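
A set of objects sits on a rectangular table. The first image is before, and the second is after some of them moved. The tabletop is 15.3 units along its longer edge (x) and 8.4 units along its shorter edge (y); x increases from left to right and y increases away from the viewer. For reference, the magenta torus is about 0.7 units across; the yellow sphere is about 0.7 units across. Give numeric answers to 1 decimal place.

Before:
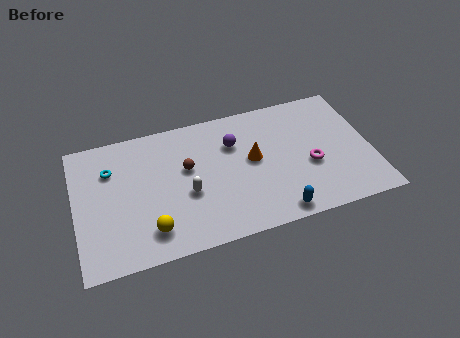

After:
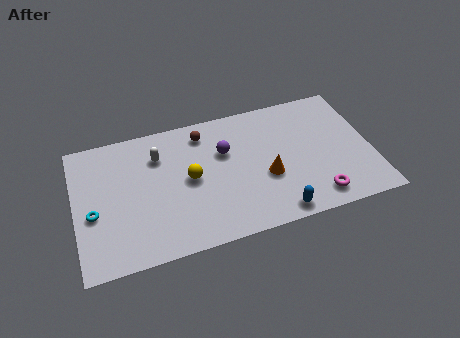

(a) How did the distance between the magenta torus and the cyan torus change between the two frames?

+1.0

The distance was about 10.5 in the first image and 11.5 in the second, so they moved 1.0 units further apart.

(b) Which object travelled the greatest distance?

the yellow sphere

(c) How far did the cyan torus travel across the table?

2.7

The cyan torus was near (1.9, 6.0) before and (0.9, 3.5) after, so it travelled √(1.0² + 2.5²) ≈ 2.7 units.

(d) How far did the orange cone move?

1.4

The orange cone moved from about (9.2, 4.6) to (9.8, 3.3), a distance of √(0.6² + 1.3²) ≈ 1.4.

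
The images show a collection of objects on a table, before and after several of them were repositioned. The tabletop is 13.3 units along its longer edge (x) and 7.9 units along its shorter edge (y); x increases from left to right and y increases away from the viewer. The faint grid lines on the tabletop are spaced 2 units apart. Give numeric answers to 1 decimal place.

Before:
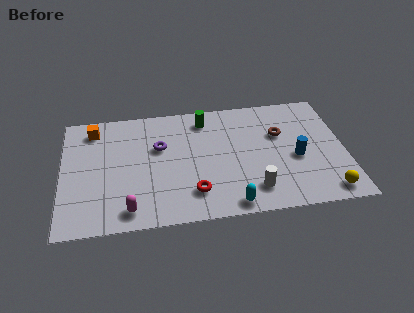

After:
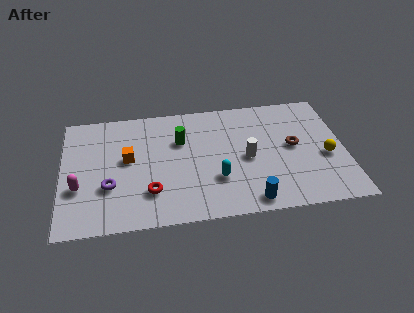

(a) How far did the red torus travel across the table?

2.0

The red torus moved from about (6.1, 1.8) to (4.1, 2.1), a distance of √(2.0² + 0.3²) ≈ 2.0.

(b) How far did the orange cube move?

2.7

From (1.5, 6.6) to (3.1, 4.4), the orange cube covered √(1.6² + 2.2²) ≈ 2.7 units.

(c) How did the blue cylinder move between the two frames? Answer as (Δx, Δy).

(-2.3, -2.5)

The blue cylinder was at about (11.0, 3.4) and moved to about (8.7, 0.9).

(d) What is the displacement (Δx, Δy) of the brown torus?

(0.6, -0.9)

From the two frames, the brown torus sits at roughly (10.3, 5.1) before and (10.9, 4.2) after.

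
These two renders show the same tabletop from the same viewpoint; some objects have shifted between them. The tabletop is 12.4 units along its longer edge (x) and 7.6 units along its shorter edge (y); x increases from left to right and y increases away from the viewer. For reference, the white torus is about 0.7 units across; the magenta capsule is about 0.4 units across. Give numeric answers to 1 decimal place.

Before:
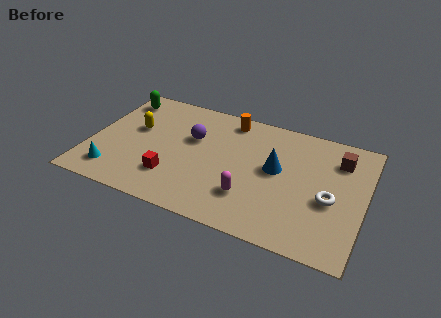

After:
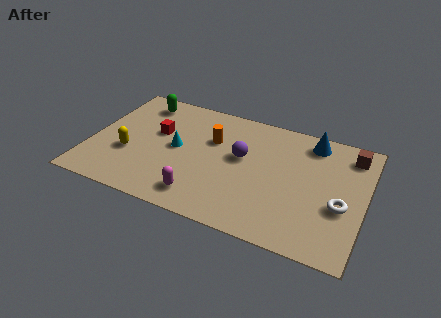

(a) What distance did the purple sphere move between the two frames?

2.3

The purple sphere was near (4.5, 4.8) before and (6.8, 4.4) after, so it travelled √(2.3² + 0.4²) ≈ 2.3 units.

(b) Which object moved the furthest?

the cyan cone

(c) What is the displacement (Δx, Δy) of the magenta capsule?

(-2.1, -0.8)

The magenta capsule started near (7.4, 2.1) and ended near (5.3, 1.3).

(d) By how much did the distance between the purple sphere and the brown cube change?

-1.5

The distance was about 6.7 in the first image and 5.2 in the second, so they moved 1.5 units closer together.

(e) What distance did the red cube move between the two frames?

2.8

The red cube moved from about (3.9, 2.0) to (2.9, 4.6), a distance of √(1.0² + 2.6²) ≈ 2.8.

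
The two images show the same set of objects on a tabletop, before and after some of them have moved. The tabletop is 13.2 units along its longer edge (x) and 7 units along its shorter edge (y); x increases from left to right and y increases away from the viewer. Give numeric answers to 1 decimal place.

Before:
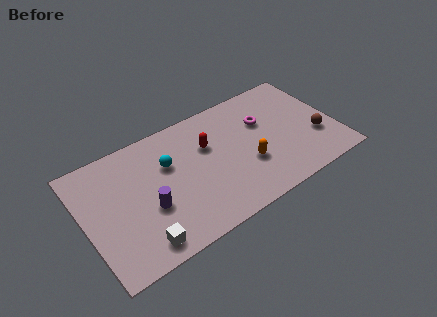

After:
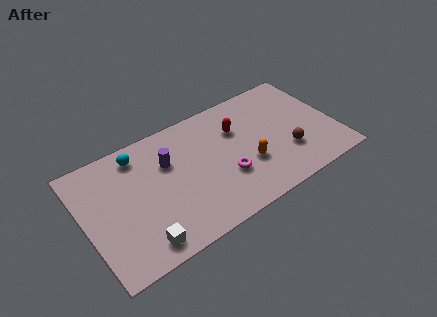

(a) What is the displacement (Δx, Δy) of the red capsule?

(1.6, 0.2)

From the two frames, the red capsule sits at roughly (6.6, 4.6) before and (8.2, 4.8) after.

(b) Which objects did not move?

the white cube and the orange capsule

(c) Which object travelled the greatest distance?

the magenta torus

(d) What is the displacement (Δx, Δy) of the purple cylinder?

(1.3, 2.0)

From the two frames, the purple cylinder sits at roughly (3.2, 2.7) before and (4.5, 4.7) after.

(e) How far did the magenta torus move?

3.3

The magenta torus was near (9.6, 4.6) before and (7.2, 2.4) after, so it travelled √(2.4² + 2.2²) ≈ 3.3 units.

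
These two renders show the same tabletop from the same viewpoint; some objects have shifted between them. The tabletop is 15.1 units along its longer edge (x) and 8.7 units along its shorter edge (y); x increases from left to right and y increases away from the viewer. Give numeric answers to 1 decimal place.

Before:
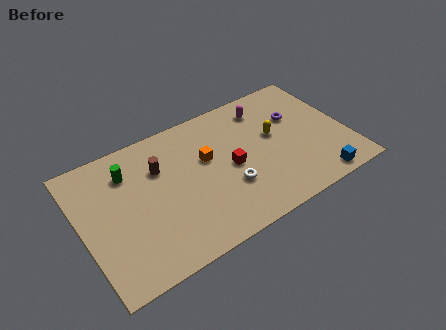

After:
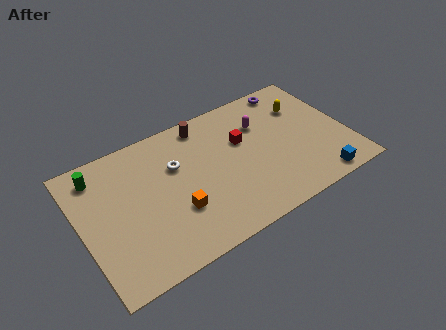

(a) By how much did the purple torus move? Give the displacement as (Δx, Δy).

(0.1, 2.1)

From the two frames, the purple torus sits at roughly (12.5, 5.7) before and (12.6, 7.8) after.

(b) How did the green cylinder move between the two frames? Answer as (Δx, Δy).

(-1.6, 0.6)

From the two frames, the green cylinder sits at roughly (2.9, 6.6) before and (1.3, 7.2) after.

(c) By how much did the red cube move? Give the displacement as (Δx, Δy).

(0.9, 1.4)

The red cube started near (8.4, 4.1) and ended near (9.3, 5.5).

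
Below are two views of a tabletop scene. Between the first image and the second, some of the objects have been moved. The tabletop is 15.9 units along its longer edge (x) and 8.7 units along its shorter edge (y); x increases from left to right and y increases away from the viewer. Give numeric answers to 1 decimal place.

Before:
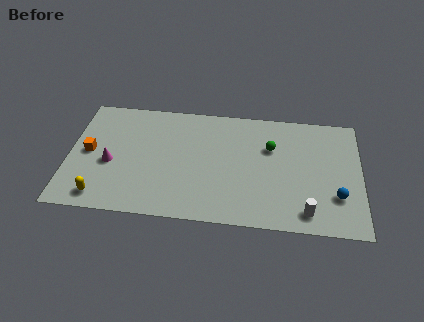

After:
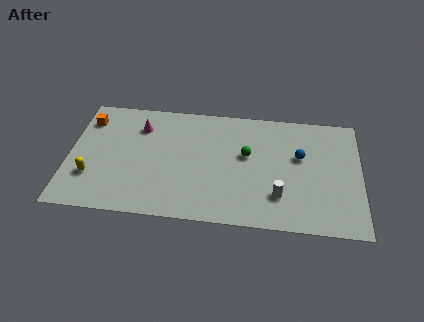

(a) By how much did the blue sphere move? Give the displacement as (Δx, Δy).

(-2.0, 2.7)

The blue sphere started near (14.6, 2.6) and ended near (12.6, 5.3).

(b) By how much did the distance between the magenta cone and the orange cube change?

+1.5

Before: roughly 1.4 units apart; after: 2.9. That's 1.5 units further apart.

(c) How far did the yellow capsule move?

1.5

From (1.9, 1.2) to (1.3, 2.6), the yellow capsule covered √(0.6² + 1.4²) ≈ 1.5 units.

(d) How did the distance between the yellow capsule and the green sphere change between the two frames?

-1.4

Before: roughly 10.2 units apart; after: 8.8. That's 1.4 units closer together.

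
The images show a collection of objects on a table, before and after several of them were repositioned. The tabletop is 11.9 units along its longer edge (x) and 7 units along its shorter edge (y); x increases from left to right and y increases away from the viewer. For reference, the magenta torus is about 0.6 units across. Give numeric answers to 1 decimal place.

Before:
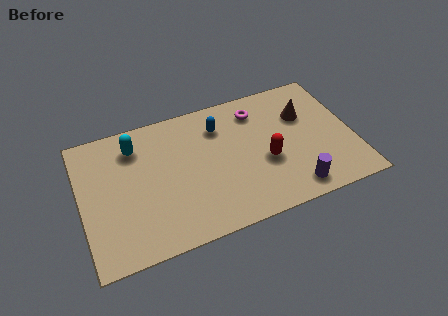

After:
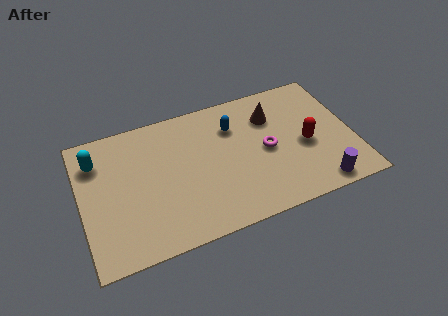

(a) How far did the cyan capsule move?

1.7

The cyan capsule moved from about (2.5, 5.5) to (0.8, 5.3), a distance of √(1.7² + 0.2²) ≈ 1.7.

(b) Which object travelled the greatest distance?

the magenta torus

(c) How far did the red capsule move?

1.8

The red capsule moved from about (8.0, 2.8) to (9.8, 3.1), a distance of √(1.8² + 0.3²) ≈ 1.8.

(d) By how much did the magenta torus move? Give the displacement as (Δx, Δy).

(0.2, -2.2)

The magenta torus started near (7.9, 5.6) and ended near (8.1, 3.4).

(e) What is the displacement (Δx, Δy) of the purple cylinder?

(1.1, -0.2)

The purple cylinder started near (9.0, 1.0) and ended near (10.1, 0.8).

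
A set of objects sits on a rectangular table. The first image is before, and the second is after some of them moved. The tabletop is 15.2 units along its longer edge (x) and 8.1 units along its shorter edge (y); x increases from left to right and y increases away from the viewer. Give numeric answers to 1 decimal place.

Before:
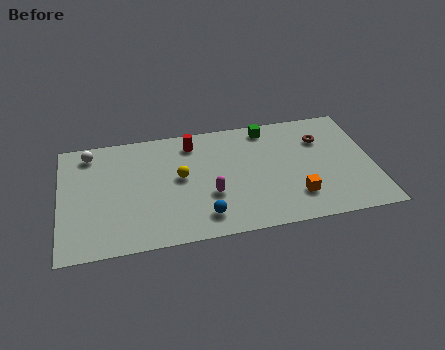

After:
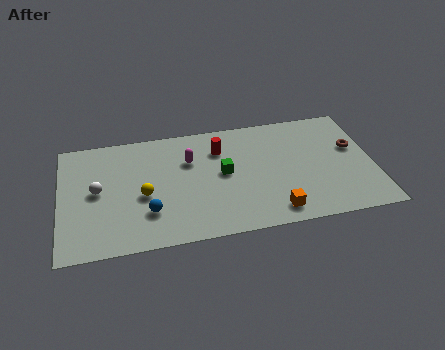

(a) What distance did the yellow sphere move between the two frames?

2.0

The yellow sphere moved from about (5.8, 4.4) to (4.0, 3.5), a distance of √(1.8² + 0.9²) ≈ 2.0.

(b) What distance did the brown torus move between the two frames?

1.7

From (12.8, 5.8) to (14.3, 4.9), the brown torus covered √(1.5² + 0.9²) ≈ 1.7 units.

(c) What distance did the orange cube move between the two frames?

1.4

The orange cube was near (11.3, 2.0) before and (10.2, 1.2) after, so it travelled √(1.1² + 0.8²) ≈ 1.4 units.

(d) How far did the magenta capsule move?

2.8

From (7.2, 2.9) to (6.3, 5.5), the magenta capsule covered √(0.9² + 2.6²) ≈ 2.8 units.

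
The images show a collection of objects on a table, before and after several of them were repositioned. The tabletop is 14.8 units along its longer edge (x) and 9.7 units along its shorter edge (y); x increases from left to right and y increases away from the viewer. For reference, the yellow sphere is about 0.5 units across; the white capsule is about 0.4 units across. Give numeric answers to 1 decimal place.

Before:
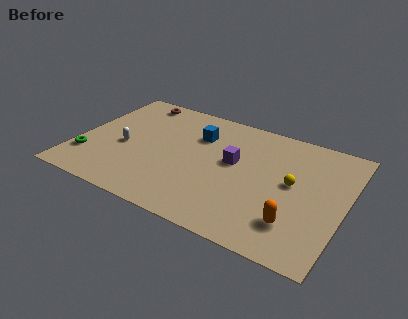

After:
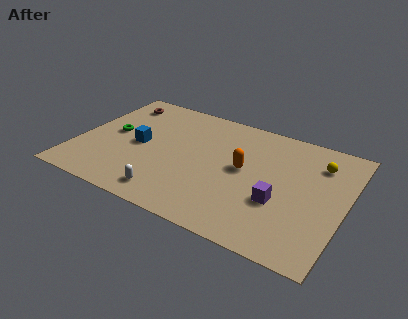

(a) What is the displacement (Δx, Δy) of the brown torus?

(-0.9, -0.6)

From the two frames, the brown torus sits at roughly (2.5, 8.6) before and (1.6, 8.0) after.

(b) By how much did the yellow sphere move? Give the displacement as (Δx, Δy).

(1.2, 2.2)

The yellow sphere was at about (11.9, 5.2) and moved to about (13.1, 7.4).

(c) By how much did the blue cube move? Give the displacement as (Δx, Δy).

(-3.0, -2.2)

The blue cube was at about (6.4, 6.9) and moved to about (3.4, 4.7).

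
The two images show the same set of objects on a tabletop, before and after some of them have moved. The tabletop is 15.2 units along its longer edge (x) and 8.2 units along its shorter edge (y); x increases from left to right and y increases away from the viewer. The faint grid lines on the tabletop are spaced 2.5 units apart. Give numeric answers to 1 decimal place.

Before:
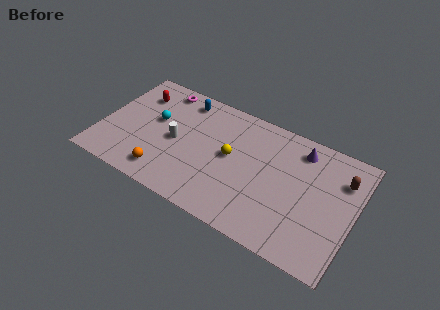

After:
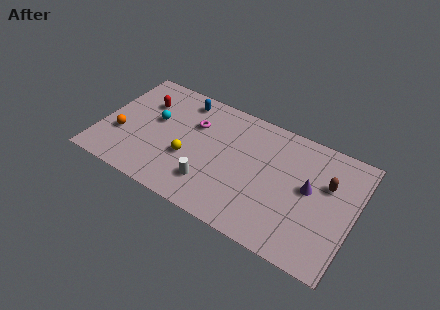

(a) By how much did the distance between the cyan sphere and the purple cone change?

+0.6

Before: roughly 8.8 units apart; after: 9.4. That's 0.6 units further apart.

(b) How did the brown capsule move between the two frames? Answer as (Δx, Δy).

(-0.8, -0.7)

The brown capsule started near (14.3, 6.0) and ended near (13.5, 5.3).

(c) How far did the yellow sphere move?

2.7

From (7.8, 4.4) to (5.4, 3.1), the yellow sphere covered √(2.4² + 1.3²) ≈ 2.7 units.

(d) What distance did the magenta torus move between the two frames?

2.8

The magenta torus was near (3.1, 7.2) before and (5.4, 5.6) after, so it travelled √(2.3² + 1.6²) ≈ 2.8 units.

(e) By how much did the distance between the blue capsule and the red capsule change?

-0.3

Before: roughly 2.8 units apart; after: 2.5. That's 0.3 units closer together.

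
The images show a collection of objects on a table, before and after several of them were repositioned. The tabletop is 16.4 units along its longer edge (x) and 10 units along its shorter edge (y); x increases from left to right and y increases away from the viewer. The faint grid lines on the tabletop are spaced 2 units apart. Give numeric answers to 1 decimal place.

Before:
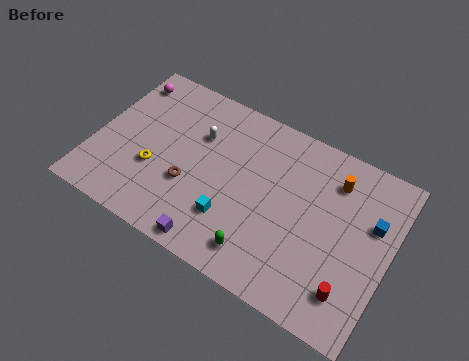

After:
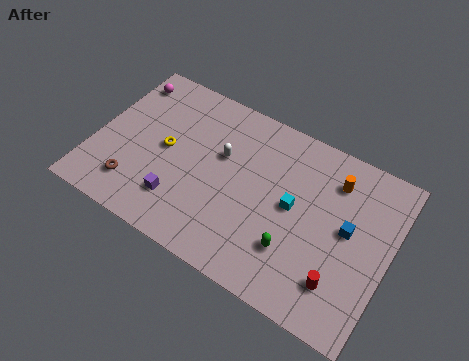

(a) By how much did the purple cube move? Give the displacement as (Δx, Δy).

(-2.2, 1.5)

From the two frames, the purple cube sits at roughly (7.3, 0.9) before and (5.1, 2.4) after.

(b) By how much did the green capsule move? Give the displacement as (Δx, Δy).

(1.7, 1.1)

The green capsule was at about (9.8, 1.7) and moved to about (11.5, 2.8).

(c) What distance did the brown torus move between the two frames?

3.3

From (5.5, 3.6) to (2.6, 2.1), the brown torus covered √(2.9² + 1.5²) ≈ 3.3 units.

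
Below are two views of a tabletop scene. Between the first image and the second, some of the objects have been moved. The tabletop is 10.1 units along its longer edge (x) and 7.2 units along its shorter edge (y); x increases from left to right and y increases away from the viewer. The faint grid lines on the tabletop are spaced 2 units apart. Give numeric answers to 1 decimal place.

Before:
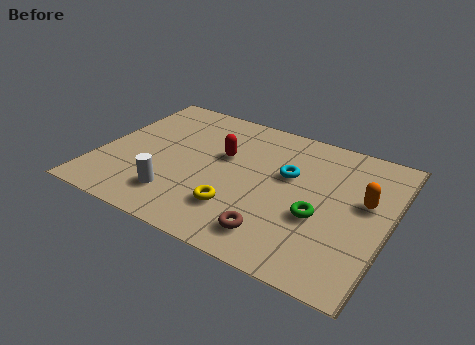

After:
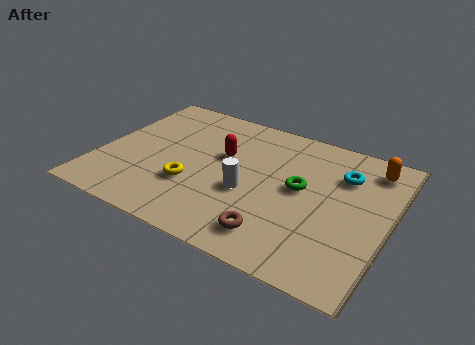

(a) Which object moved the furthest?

the white cylinder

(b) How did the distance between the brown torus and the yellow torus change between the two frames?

+1.8

They were about 1.5 units apart before and 3.3 after — 1.8 units further apart.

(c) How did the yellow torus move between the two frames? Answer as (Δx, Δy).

(-1.7, 0.5)

From the two frames, the yellow torus sits at roughly (5.1, 1.9) before and (3.4, 2.4) after.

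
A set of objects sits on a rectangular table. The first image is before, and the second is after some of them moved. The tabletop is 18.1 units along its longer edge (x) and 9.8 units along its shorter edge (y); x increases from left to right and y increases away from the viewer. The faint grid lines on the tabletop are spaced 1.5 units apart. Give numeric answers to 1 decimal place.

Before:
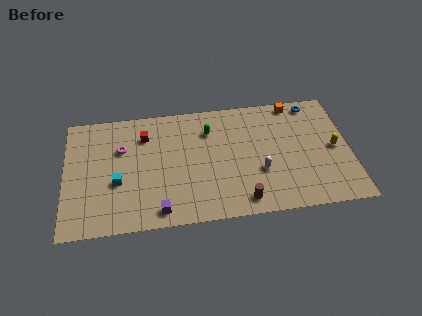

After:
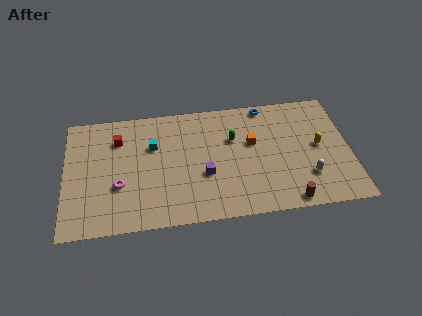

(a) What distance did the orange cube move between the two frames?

4.1

The orange cube was near (14.7, 8.9) before and (11.9, 5.9) after, so it travelled √(2.8² + 3.0²) ≈ 4.1 units.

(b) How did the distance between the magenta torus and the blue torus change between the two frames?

-1.6

They were about 12.5 units apart before and 10.9 after — 1.6 units closer together.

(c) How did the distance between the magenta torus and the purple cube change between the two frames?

-0.4

Before: roughly 5.8 units apart; after: 5.4. That's 0.4 units closer together.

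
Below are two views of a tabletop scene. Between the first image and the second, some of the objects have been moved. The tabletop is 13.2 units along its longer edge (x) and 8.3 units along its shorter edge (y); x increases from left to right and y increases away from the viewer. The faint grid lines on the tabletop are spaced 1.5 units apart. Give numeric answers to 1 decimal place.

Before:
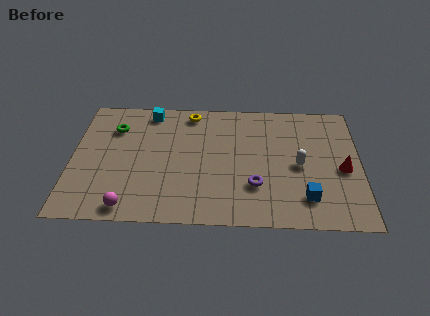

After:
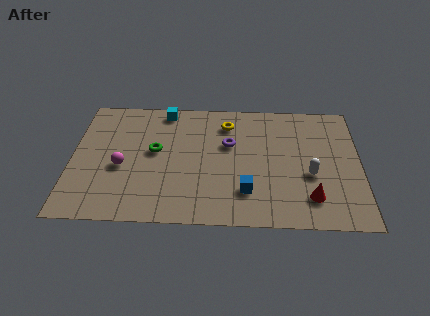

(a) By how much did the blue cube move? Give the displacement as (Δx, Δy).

(-2.7, 0.3)

The blue cube started near (10.7, 1.8) and ended near (8.0, 2.1).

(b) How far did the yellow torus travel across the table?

1.8

The yellow torus was near (5.4, 7.3) before and (7.1, 6.6) after, so it travelled √(1.7² + 0.7²) ≈ 1.8 units.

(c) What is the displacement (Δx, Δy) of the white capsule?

(0.5, -0.6)

The white capsule started near (10.4, 3.9) and ended near (10.9, 3.3).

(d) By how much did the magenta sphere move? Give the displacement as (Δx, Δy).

(-0.4, 2.6)

The magenta sphere was at about (2.7, 0.9) and moved to about (2.3, 3.5).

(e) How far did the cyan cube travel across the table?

0.7

The cyan cube moved from about (3.5, 7.3) to (4.2, 7.4), a distance of √(0.7² + 0.1²) ≈ 0.7.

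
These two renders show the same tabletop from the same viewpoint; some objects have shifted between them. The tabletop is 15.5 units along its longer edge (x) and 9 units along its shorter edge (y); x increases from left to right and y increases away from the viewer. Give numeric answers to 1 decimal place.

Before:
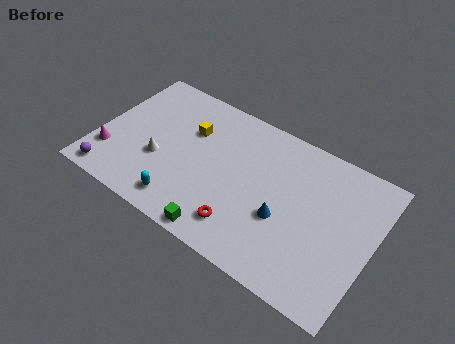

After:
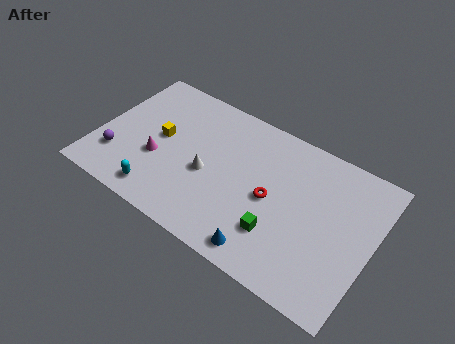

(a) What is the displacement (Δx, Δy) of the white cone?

(2.7, 0.5)

The white cone was at about (3.6, 3.4) and moved to about (6.3, 3.9).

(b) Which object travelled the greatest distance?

the green cube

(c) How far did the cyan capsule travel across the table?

1.3

From (5.3, 1.4) to (4.0, 1.3), the cyan capsule covered √(1.3² + 0.1²) ≈ 1.3 units.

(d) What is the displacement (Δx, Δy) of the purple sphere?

(0.1, 1.4)

The purple sphere started near (1.2, 1.0) and ended near (1.3, 2.4).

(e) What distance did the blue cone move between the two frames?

2.5

From (10.7, 3.5) to (10.1, 1.1), the blue cone covered √(0.6² + 2.4²) ≈ 2.5 units.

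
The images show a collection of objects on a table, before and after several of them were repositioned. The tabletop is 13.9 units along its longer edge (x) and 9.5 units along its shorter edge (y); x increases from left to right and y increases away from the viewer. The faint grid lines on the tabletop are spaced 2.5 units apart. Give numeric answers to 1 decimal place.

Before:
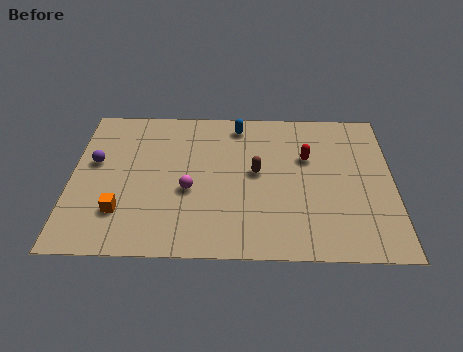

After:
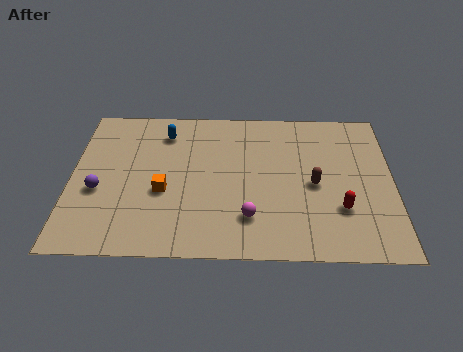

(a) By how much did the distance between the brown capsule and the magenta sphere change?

+0.4

The distance was about 3.1 in the first image and 3.5 in the second, so they moved 0.4 units further apart.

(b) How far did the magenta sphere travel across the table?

3.1

From (5.1, 3.9) to (7.7, 2.3), the magenta sphere covered √(2.6² + 1.6²) ≈ 3.1 units.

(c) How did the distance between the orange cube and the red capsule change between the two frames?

-1.1

They were about 8.8 units apart before and 7.7 after — 1.1 units closer together.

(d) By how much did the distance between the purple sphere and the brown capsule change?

+2.3

Before: roughly 7.0 units apart; after: 9.3. That's 2.3 units further apart.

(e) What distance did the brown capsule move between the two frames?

2.6

From (8.0, 5.1) to (10.5, 4.4), the brown capsule covered √(2.5² + 0.7²) ≈ 2.6 units.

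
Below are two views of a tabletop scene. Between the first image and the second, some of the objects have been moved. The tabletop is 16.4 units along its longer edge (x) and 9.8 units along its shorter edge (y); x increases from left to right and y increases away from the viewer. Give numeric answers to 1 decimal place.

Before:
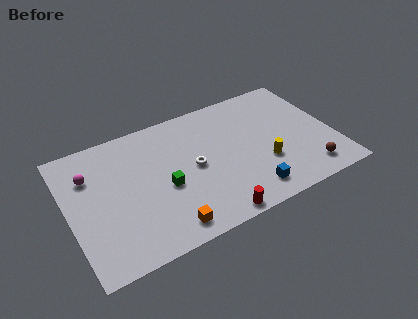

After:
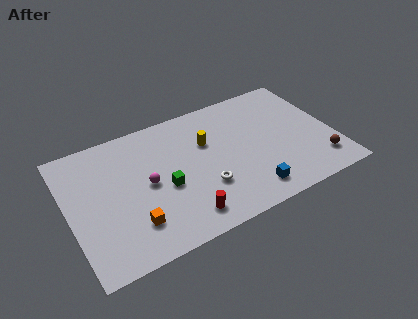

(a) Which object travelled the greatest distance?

the yellow cylinder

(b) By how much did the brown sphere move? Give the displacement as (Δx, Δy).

(0.8, 0.4)

The brown sphere was at about (14.4, 1.6) and moved to about (15.2, 2.0).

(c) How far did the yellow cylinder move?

4.5

From (11.9, 3.3) to (8.7, 6.4), the yellow cylinder covered √(3.2² + 3.1²) ≈ 4.5 units.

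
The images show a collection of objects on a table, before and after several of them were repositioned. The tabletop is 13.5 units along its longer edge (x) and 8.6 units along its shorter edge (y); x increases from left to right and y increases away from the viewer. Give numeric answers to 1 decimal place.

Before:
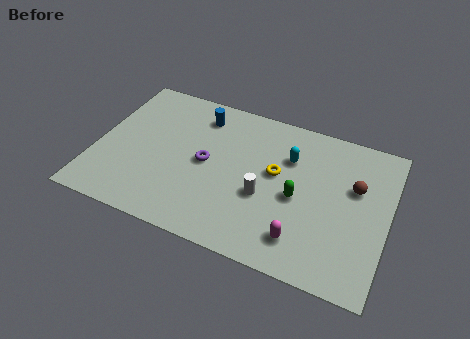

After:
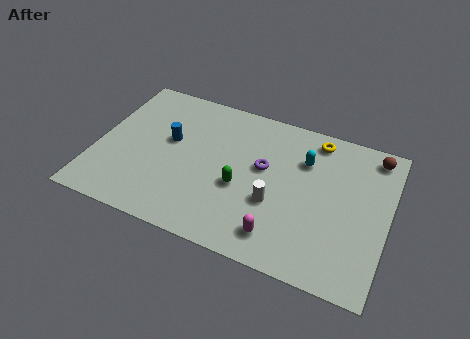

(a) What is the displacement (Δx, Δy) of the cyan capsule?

(0.7, 0.1)

The cyan capsule was at about (8.8, 6.0) and moved to about (9.5, 6.1).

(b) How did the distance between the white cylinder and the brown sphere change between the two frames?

+1.5

The distance was about 4.5 in the first image and 6.0 in the second, so they moved 1.5 units further apart.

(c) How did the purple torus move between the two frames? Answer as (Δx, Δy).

(2.6, 0.7)

The purple torus started near (5.1, 4.3) and ended near (7.7, 5.0).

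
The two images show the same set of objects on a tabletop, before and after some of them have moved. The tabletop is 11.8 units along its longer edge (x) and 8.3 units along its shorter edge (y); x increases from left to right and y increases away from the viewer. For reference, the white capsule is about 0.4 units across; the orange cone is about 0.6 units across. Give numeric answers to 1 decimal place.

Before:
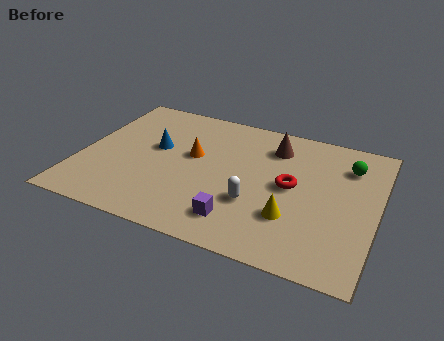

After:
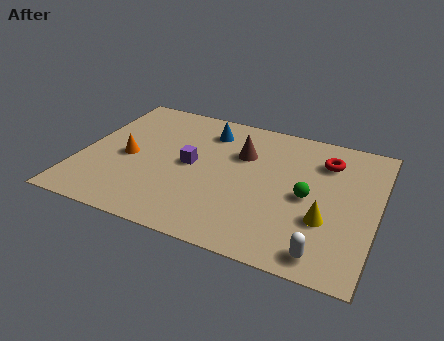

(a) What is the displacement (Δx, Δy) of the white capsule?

(2.9, -1.8)

From the two frames, the white capsule sits at roughly (7.1, 2.8) before and (10.0, 1.0) after.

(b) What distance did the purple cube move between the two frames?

3.4

The purple cube moved from about (6.6, 1.6) to (4.4, 4.2), a distance of √(2.2² + 2.6²) ≈ 3.4.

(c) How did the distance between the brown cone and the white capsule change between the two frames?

+2.2

The distance was about 3.7 in the first image and 5.9 in the second, so they moved 2.2 units further apart.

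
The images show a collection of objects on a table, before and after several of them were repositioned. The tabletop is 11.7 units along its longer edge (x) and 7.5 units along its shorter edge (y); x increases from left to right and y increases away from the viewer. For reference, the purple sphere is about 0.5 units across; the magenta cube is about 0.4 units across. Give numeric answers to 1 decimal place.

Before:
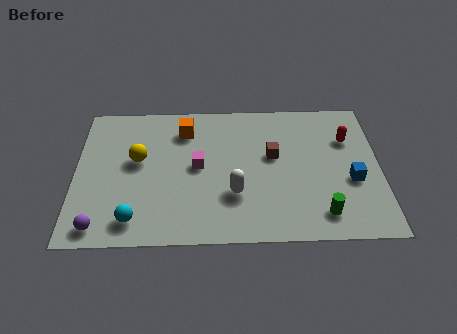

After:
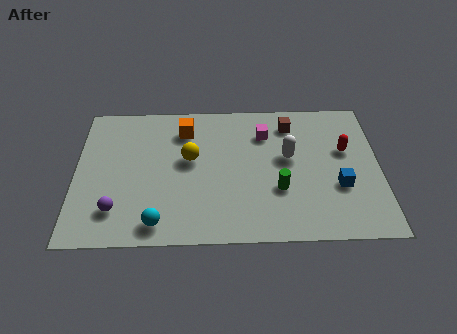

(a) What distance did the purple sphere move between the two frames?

1.0

The purple sphere moved from about (1.0, 0.9) to (1.6, 1.7), a distance of √(0.6² + 0.8²) ≈ 1.0.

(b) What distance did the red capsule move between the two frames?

0.6

From (10.5, 5.2) to (10.4, 4.6), the red capsule covered √(0.1² + 0.6²) ≈ 0.6 units.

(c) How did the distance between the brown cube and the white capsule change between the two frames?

-0.7

Before: roughly 2.5 units apart; after: 1.8. That's 0.7 units closer together.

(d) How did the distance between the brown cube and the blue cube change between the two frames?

+0.5

They were about 3.3 units apart before and 3.8 after — 0.5 units further apart.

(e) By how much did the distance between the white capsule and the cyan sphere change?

+2.0

Before: roughly 4.0 units apart; after: 6.0. That's 2.0 units further apart.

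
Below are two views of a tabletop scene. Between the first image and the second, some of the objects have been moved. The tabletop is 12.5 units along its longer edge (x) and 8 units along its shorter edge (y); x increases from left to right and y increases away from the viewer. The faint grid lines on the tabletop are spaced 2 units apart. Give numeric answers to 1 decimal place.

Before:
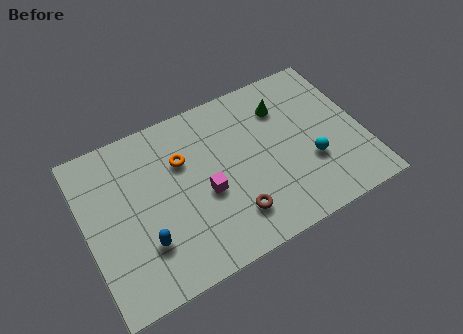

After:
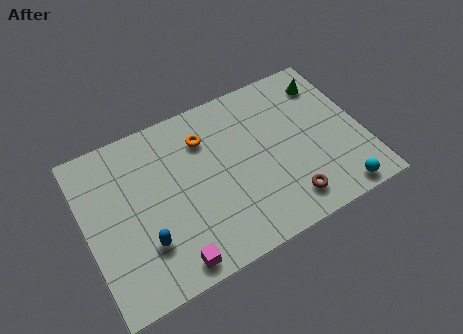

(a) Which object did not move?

the blue capsule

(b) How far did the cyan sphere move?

2.2

The cyan sphere was near (10.0, 2.8) before and (10.9, 0.8) after, so it travelled √(0.9² + 2.0²) ≈ 2.2 units.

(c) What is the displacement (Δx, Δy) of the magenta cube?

(-1.9, -2.5)

The magenta cube started near (5.3, 3.4) and ended near (3.4, 0.9).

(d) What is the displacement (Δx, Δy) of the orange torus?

(1.1, 0.6)

From the two frames, the orange torus sits at roughly (4.5, 5.4) before and (5.6, 6.0) after.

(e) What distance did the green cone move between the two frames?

2.1

The green cone moved from about (9.2, 6.0) to (11.3, 6.4), a distance of √(2.1² + 0.4²) ≈ 2.1.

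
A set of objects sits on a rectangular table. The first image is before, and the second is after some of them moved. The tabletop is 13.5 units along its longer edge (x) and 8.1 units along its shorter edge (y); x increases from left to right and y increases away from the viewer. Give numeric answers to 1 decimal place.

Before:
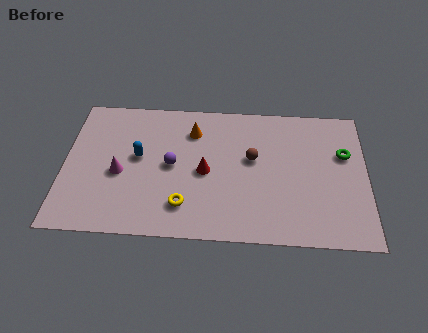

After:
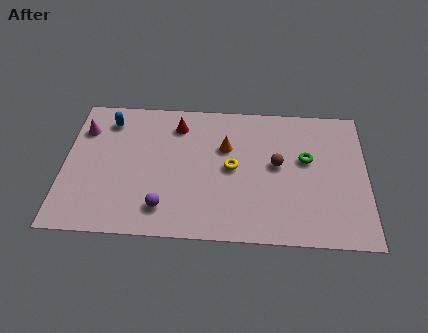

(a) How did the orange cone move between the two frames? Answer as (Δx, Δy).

(1.5, -0.9)

From the two frames, the orange cone sits at roughly (5.7, 6.2) before and (7.2, 5.3) after.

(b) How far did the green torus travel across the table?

1.7

The green torus was near (12.5, 5.2) before and (10.8, 4.8) after, so it travelled √(1.7² + 0.4²) ≈ 1.7 units.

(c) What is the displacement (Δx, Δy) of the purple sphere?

(-0.3, -2.5)

The purple sphere was at about (4.8, 4.1) and moved to about (4.5, 1.6).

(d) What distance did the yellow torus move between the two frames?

3.1

The yellow torus was near (5.4, 1.8) before and (7.5, 4.1) after, so it travelled √(2.1² + 2.3²) ≈ 3.1 units.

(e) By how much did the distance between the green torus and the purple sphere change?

-0.7

Before: roughly 7.8 units apart; after: 7.1. That's 0.7 units closer together.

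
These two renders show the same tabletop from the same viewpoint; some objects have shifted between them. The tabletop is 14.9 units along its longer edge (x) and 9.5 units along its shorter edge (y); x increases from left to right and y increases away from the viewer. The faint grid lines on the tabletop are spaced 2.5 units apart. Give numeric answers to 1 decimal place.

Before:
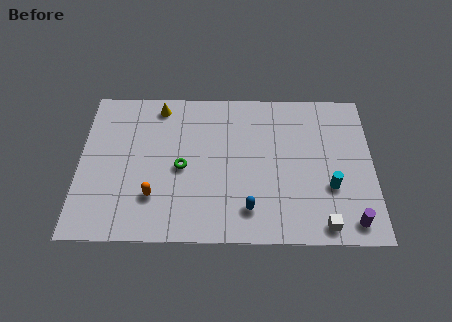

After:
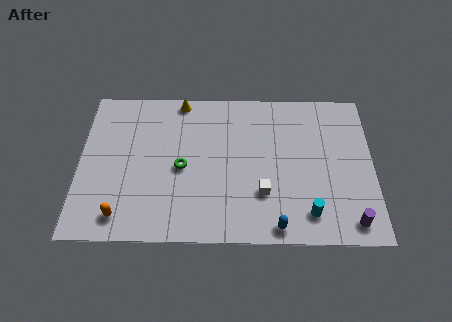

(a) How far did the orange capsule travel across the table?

2.0

The orange capsule was near (3.8, 2.6) before and (2.2, 1.4) after, so it travelled √(1.6² + 1.2²) ≈ 2.0 units.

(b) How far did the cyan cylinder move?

1.9

From (12.7, 3.3) to (11.6, 1.7), the cyan cylinder covered √(1.1² + 1.6²) ≈ 1.9 units.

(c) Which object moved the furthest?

the white cube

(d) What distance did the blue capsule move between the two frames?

1.7

The blue capsule was near (8.6, 1.9) before and (10.0, 0.9) after, so it travelled √(1.4² + 1.0²) ≈ 1.7 units.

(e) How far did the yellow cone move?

1.2

From (4.0, 8.3) to (5.1, 8.7), the yellow cone covered √(1.1² + 0.4²) ≈ 1.2 units.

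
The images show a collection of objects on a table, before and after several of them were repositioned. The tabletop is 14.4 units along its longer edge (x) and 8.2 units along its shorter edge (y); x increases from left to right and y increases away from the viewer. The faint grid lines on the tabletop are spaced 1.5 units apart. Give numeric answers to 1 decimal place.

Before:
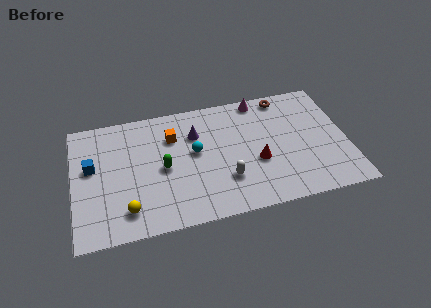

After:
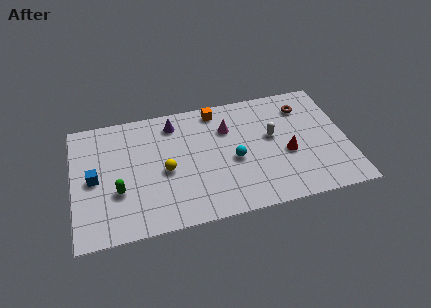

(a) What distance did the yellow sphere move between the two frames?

3.0

The yellow sphere moved from about (2.7, 1.6) to (4.8, 3.7), a distance of √(2.1² + 2.1²) ≈ 3.0.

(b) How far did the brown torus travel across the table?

1.3

From (11.3, 7.3) to (12.3, 6.4), the brown torus covered √(1.0² + 0.9²) ≈ 1.3 units.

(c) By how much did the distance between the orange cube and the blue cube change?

+2.9

They were about 4.4 units apart before and 7.3 after — 2.9 units further apart.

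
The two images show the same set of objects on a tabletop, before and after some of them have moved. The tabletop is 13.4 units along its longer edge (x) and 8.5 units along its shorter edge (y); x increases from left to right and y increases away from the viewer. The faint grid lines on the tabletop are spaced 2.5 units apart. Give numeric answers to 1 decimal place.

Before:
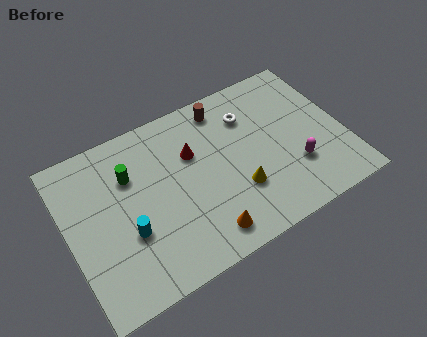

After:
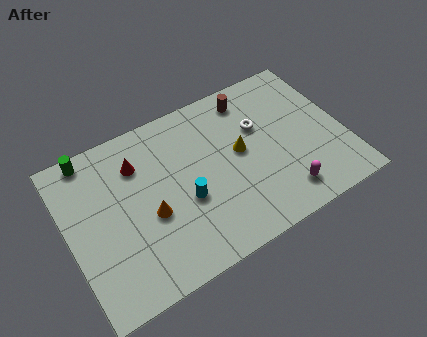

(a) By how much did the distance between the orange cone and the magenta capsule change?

+1.6

The distance was about 4.9 in the first image and 6.5 in the second, so they moved 1.6 units further apart.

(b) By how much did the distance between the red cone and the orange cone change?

-1.5

The distance was about 4.3 in the first image and 2.8 in the second, so they moved 1.5 units closer together.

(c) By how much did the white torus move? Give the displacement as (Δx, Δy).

(0.4, -0.8)

From the two frames, the white torus sits at roughly (9.1, 6.3) before and (9.5, 5.5) after.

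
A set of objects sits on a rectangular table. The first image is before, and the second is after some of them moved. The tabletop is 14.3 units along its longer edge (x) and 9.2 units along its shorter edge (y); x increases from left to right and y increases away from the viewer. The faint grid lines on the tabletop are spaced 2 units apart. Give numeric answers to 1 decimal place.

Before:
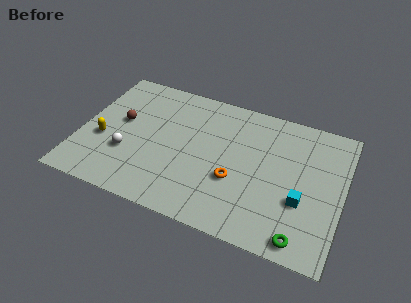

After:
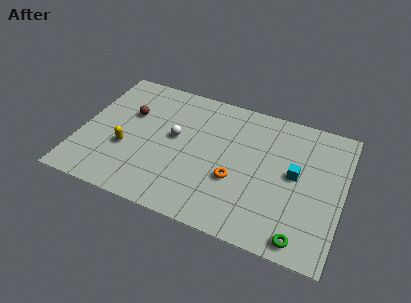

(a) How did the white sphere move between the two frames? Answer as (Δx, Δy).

(2.4, 2.0)

The white sphere was at about (2.7, 3.1) and moved to about (5.1, 5.1).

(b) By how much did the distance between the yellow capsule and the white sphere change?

+1.5

They were about 1.5 units apart before and 3.0 after — 1.5 units further apart.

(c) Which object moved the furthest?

the white sphere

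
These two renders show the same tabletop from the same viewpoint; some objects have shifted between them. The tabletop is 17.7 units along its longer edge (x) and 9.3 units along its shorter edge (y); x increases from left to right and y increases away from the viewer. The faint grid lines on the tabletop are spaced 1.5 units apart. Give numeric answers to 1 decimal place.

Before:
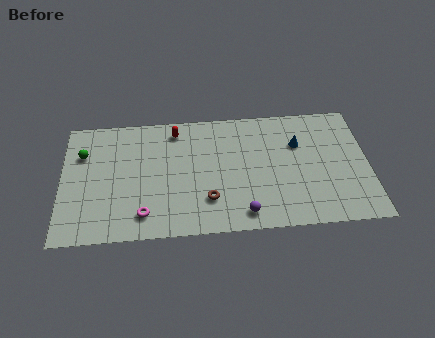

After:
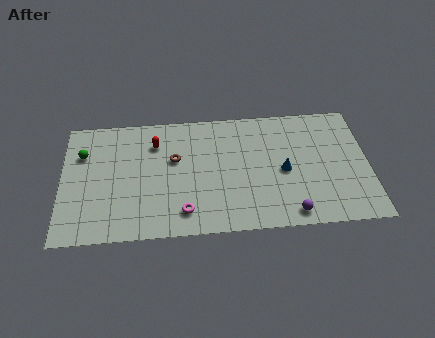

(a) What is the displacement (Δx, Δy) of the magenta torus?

(2.3, 0.0)

The magenta torus started near (4.7, 1.7) and ended near (7.0, 1.7).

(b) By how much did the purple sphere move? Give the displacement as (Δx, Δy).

(2.7, -0.2)

The purple sphere started near (10.4, 1.3) and ended near (13.1, 1.1).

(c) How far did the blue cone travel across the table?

2.2

From (13.7, 6.3) to (12.8, 4.3), the blue cone covered √(0.9² + 2.0²) ≈ 2.2 units.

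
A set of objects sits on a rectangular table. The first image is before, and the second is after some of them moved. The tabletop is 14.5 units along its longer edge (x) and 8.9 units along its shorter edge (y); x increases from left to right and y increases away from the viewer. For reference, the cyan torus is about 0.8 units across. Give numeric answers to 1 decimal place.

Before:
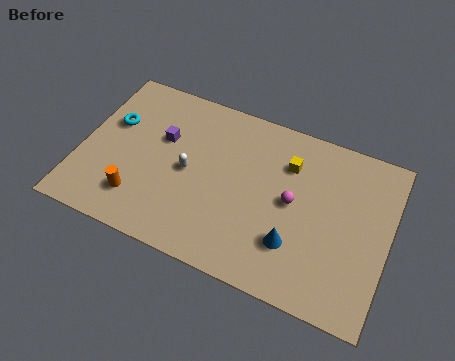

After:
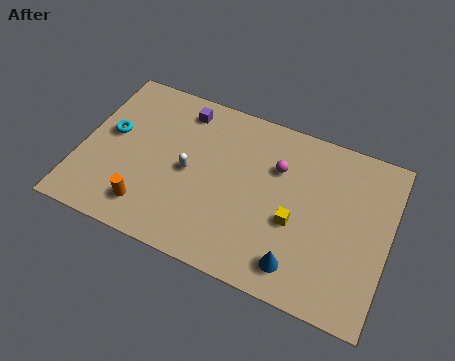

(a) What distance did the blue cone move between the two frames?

1.0

The blue cone moved from about (10.3, 2.5) to (10.6, 1.5), a distance of √(0.3² + 1.0²) ≈ 1.0.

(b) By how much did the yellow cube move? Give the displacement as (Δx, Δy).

(0.6, -2.9)

From the two frames, the yellow cube sits at roughly (9.6, 6.5) before and (10.2, 3.6) after.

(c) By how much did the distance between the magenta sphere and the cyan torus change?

-0.9

The distance was about 8.8 in the first image and 7.9 in the second, so they moved 0.9 units closer together.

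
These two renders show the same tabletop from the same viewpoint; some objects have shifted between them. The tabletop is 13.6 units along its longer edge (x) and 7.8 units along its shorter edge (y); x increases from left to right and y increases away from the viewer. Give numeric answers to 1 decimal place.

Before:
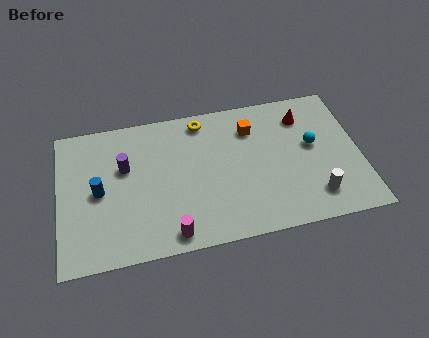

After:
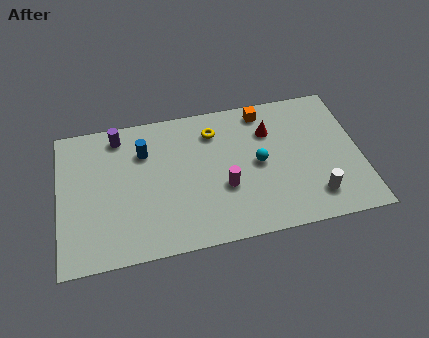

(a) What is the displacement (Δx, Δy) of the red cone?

(-1.6, -0.5)

The red cone started near (11.2, 6.1) and ended near (9.6, 5.6).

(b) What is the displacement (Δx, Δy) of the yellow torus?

(0.5, -0.7)

The yellow torus was at about (6.6, 6.8) and moved to about (7.1, 6.1).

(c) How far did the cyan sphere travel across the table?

2.5

The cyan sphere was near (11.5, 4.4) before and (9.0, 3.9) after, so it travelled √(2.5² + 0.5²) ≈ 2.5 units.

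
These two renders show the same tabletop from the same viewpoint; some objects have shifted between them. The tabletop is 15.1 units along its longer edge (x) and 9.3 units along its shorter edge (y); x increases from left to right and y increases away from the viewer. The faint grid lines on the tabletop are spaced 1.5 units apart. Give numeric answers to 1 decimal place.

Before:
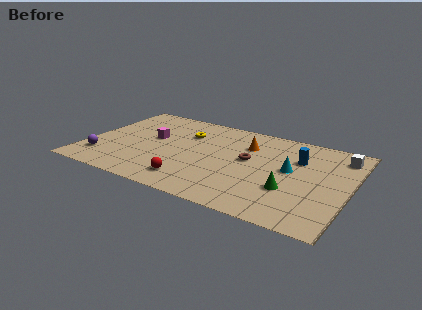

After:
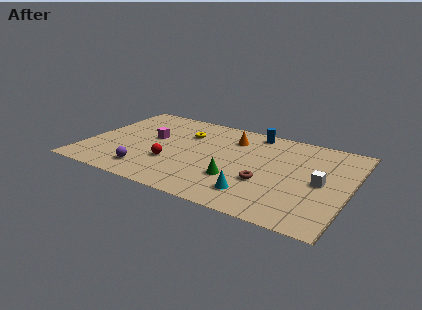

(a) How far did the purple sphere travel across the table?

2.8

The purple sphere was near (1.1, 2.1) before and (3.9, 1.7) after, so it travelled √(2.8² + 0.4²) ≈ 2.8 units.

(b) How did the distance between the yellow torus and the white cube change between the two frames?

-0.6

They were about 9.0 units apart before and 8.4 after — 0.6 units closer together.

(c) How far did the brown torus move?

2.2

From (9.3, 5.2) to (10.5, 3.3), the brown torus covered √(1.2² + 1.9²) ≈ 2.2 units.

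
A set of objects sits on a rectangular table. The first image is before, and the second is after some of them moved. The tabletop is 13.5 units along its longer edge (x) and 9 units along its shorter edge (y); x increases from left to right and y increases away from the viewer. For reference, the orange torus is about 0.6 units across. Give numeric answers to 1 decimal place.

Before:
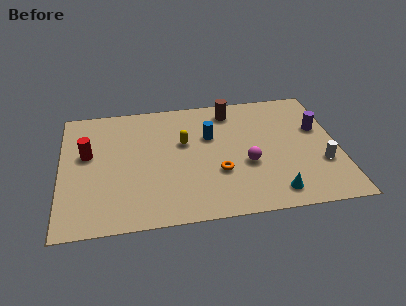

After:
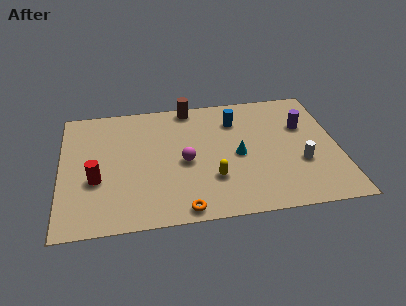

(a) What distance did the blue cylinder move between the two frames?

1.6

From (7.3, 5.8) to (8.6, 6.8), the blue cylinder covered √(1.3² + 1.0²) ≈ 1.6 units.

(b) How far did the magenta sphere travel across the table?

3.1

The magenta sphere moved from about (9.0, 3.5) to (6.0, 4.1), a distance of √(3.0² + 0.6²) ≈ 3.1.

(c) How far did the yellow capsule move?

3.1

The yellow capsule moved from about (6.0, 5.5) to (7.3, 2.7), a distance of √(1.3² + 2.8²) ≈ 3.1.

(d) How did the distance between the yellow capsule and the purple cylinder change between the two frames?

-1.0

They were about 6.6 units apart before and 5.6 after — 1.0 units closer together.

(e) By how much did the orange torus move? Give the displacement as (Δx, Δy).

(-1.8, -2.3)

From the two frames, the orange torus sits at roughly (7.6, 3.1) before and (5.8, 0.8) after.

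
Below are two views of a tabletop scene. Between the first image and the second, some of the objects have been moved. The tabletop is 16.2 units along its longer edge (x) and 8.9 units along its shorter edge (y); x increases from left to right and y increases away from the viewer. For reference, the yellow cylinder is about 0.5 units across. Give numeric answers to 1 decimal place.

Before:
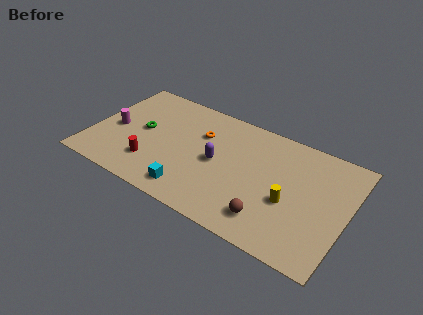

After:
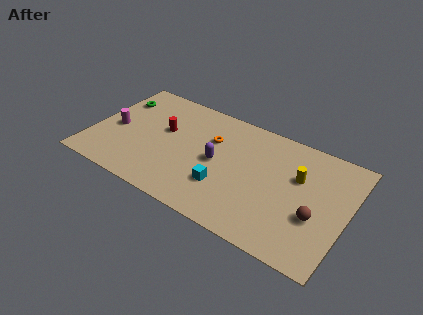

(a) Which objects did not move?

the magenta cylinder and the purple capsule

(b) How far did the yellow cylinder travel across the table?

2.1

From (12.7, 3.6) to (13.0, 5.7), the yellow cylinder covered √(0.3² + 2.1²) ≈ 2.1 units.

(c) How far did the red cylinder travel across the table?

3.0

The red cylinder moved from about (4.1, 2.3) to (4.4, 5.3), a distance of √(0.3² + 3.0²) ≈ 3.0.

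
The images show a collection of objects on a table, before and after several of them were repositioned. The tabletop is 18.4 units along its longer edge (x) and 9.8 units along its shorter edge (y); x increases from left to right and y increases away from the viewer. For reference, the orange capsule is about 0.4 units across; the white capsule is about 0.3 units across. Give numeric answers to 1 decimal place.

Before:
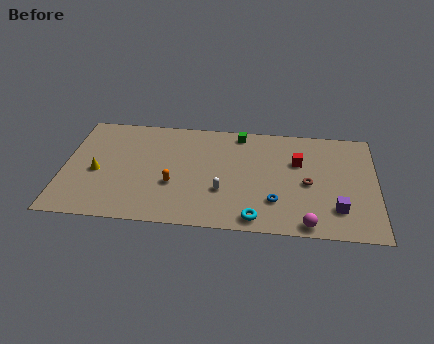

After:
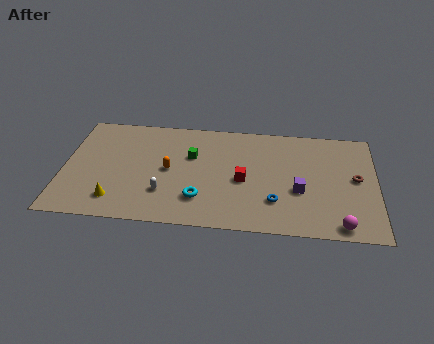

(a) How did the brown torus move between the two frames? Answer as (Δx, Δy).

(2.8, 0.7)

The brown torus started near (14.4, 4.5) and ended near (17.2, 5.2).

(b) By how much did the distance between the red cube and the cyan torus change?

-2.7

They were about 5.8 units apart before and 3.1 after — 2.7 units closer together.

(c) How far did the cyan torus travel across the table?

3.6

From (11.4, 1.1) to (8.1, 2.5), the cyan torus covered √(3.3² + 1.4²) ≈ 3.6 units.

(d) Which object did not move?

the blue torus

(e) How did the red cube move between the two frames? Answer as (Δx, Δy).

(-3.2, -2.0)

The red cube started near (13.8, 6.4) and ended near (10.6, 4.4).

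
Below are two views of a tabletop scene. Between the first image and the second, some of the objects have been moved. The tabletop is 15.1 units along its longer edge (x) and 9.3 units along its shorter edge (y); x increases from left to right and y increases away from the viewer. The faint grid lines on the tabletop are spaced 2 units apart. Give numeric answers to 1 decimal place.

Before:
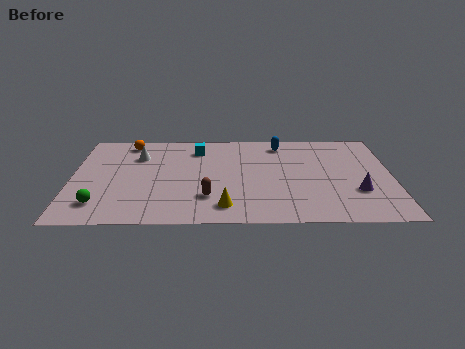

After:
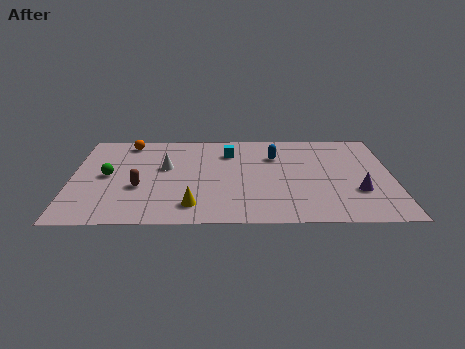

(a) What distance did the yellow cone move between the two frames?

1.5

From (7.2, 1.6) to (5.7, 1.7), the yellow cone covered √(1.5² + 0.1²) ≈ 1.5 units.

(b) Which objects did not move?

the orange sphere and the purple cone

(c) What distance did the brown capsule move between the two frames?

3.4

From (6.4, 2.5) to (3.2, 3.5), the brown capsule covered √(3.2² + 1.0²) ≈ 3.4 units.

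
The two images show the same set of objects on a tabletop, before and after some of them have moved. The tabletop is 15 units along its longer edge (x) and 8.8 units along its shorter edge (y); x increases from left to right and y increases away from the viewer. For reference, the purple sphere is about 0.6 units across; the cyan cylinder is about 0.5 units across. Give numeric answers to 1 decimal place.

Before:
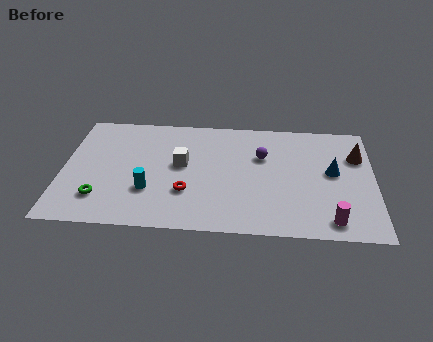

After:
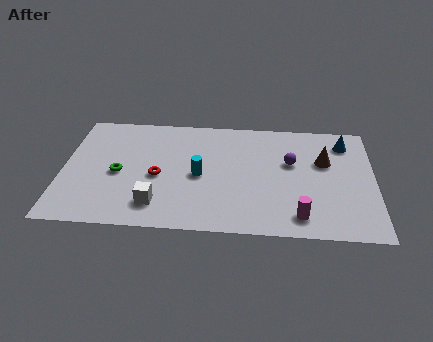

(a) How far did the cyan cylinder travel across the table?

2.7

From (4.2, 2.8) to (6.6, 4.1), the cyan cylinder covered √(2.4² + 1.3²) ≈ 2.7 units.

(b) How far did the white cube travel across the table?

3.3

From (5.7, 4.9) to (4.6, 1.8), the white cube covered √(1.1² + 3.1²) ≈ 3.3 units.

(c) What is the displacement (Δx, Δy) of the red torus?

(-1.4, 1.1)

The red torus started near (6.0, 2.8) and ended near (4.6, 3.9).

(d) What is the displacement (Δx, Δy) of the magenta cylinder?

(-1.5, 0.2)

The magenta cylinder was at about (12.9, 1.2) and moved to about (11.4, 1.4).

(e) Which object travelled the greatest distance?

the white cube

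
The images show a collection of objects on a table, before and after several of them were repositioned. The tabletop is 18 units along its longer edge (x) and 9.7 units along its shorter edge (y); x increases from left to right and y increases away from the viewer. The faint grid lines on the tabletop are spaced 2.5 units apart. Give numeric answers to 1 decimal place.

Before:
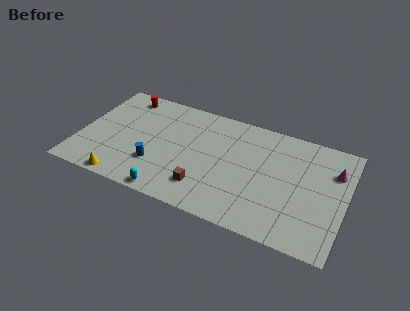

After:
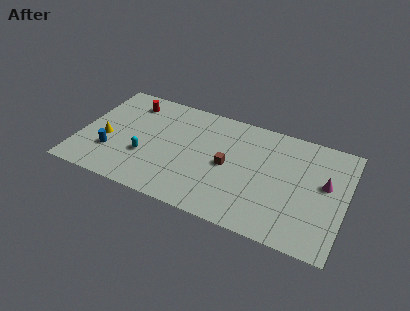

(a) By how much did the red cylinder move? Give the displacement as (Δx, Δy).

(0.5, -0.5)

From the two frames, the red cylinder sits at roughly (2.5, 8.4) before and (3.0, 7.9) after.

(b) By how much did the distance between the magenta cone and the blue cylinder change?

+2.2

Before: roughly 12.4 units apart; after: 14.6. That's 2.2 units further apart.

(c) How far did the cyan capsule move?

3.3

From (6.6, 0.8) to (4.6, 3.4), the cyan capsule covered √(2.0² + 2.6²) ≈ 3.3 units.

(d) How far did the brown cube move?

2.8

From (8.8, 2.2) to (10.1, 4.7), the brown cube covered √(1.3² + 2.5²) ≈ 2.8 units.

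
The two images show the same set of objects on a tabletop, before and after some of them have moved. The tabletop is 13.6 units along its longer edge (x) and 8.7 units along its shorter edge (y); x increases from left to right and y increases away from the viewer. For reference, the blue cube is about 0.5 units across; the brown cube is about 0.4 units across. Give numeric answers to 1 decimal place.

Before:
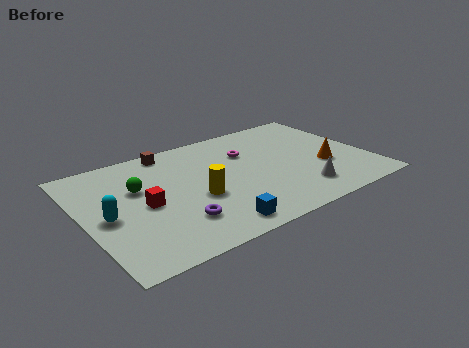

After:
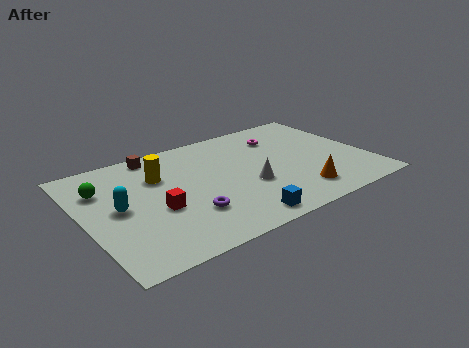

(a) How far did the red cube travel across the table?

0.8

The red cube moved from about (2.8, 4.1) to (3.3, 3.5), a distance of √(0.5² + 0.6²) ≈ 0.8.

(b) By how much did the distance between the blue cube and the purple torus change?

+0.7

They were about 1.9 units apart before and 2.6 after — 0.7 units further apart.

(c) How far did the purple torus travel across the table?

0.7

The purple torus was near (4.0, 2.2) before and (4.6, 2.5) after, so it travelled √(0.6² + 0.3²) ≈ 0.7 units.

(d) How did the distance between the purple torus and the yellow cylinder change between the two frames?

+1.8

They were about 1.8 units apart before and 3.6 after — 1.8 units further apart.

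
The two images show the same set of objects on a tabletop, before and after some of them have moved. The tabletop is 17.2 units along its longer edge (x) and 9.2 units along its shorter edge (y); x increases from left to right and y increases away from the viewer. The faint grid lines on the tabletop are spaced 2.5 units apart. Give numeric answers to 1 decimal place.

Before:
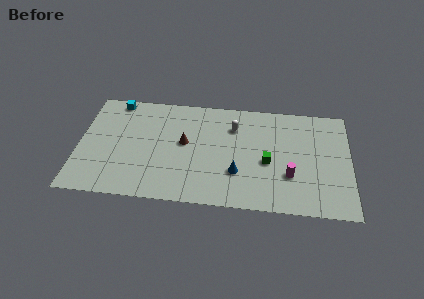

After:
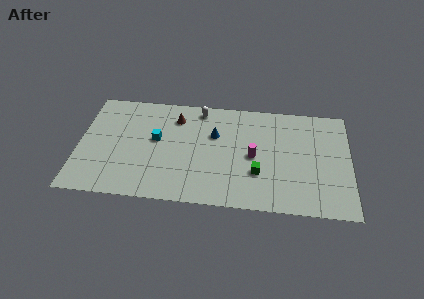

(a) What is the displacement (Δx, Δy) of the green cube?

(-0.6, -1.0)

The green cube was at about (12.0, 4.0) and moved to about (11.4, 3.0).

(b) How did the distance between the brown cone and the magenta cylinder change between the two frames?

-1.3

The distance was about 7.0 in the first image and 5.7 in the second, so they moved 1.3 units closer together.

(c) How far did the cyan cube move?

4.1

The cyan cube was near (2.2, 8.3) before and (4.9, 5.2) after, so it travelled √(2.7² + 3.1²) ≈ 4.1 units.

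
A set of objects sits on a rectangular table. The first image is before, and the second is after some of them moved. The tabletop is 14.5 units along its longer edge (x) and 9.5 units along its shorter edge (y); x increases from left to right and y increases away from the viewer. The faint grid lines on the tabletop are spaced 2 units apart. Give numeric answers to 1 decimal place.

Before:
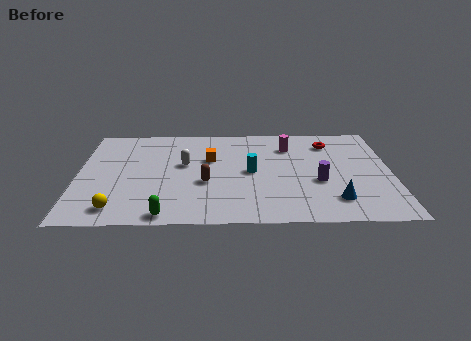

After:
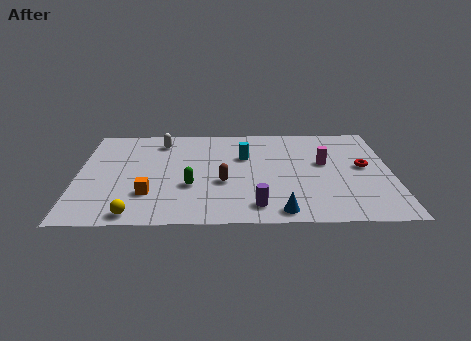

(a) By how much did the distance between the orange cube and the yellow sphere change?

-4.3

Before: roughly 6.2 units apart; after: 1.9. That's 4.3 units closer together.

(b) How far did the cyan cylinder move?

1.5

The cyan cylinder was near (8.0, 4.7) before and (7.7, 6.2) after, so it travelled √(0.3² + 1.5²) ≈ 1.5 units.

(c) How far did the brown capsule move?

0.8

From (5.9, 3.7) to (6.7, 3.7), the brown capsule covered √(0.8² + 0.0²) ≈ 0.8 units.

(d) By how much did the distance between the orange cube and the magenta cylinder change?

+4.7

Before: roughly 3.9 units apart; after: 8.6. That's 4.7 units further apart.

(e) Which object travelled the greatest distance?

the orange cube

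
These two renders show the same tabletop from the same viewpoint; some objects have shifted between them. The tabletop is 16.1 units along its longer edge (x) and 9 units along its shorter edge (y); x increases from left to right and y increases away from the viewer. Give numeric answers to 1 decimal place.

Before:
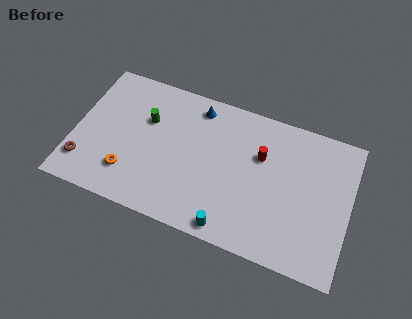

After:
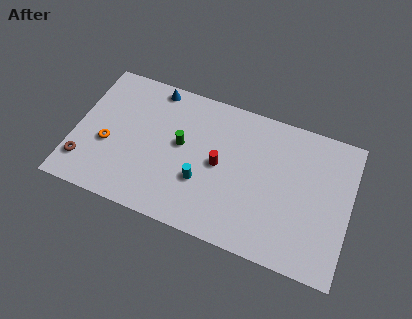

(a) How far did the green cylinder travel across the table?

2.3

From (4.1, 5.9) to (6.2, 5.0), the green cylinder covered √(2.1² + 0.9²) ≈ 2.3 units.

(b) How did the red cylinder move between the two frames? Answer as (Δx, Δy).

(-2.3, -1.4)

The red cylinder started near (10.8, 5.9) and ended near (8.5, 4.5).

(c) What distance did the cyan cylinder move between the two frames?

2.9

From (9.5, 0.9) to (7.6, 3.1), the cyan cylinder covered √(1.9² + 2.2²) ≈ 2.9 units.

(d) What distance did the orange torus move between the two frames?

2.0

The orange torus moved from about (3.4, 2.2) to (2.0, 3.6), a distance of √(1.4² + 1.4²) ≈ 2.0.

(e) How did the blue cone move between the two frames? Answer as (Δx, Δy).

(-2.6, 0.4)

The blue cone started near (6.9, 7.7) and ended near (4.3, 8.1).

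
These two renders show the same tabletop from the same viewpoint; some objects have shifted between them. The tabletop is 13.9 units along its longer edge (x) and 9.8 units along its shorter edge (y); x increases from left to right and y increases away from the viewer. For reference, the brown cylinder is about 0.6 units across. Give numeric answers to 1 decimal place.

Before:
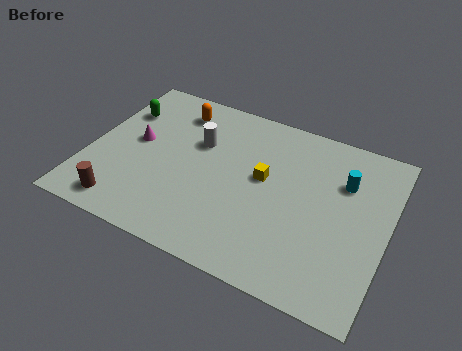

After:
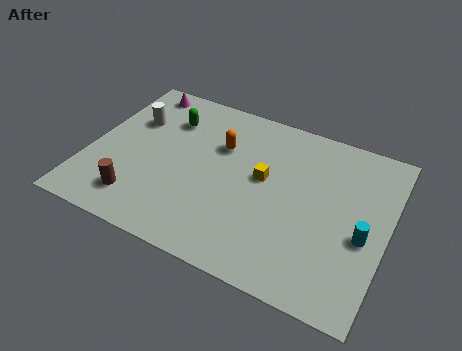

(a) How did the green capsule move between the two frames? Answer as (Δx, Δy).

(2.2, 0.3)

The green capsule started near (1.1, 7.0) and ended near (3.3, 7.3).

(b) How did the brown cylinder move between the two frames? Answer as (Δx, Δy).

(0.6, 0.6)

The brown cylinder started near (2.1, 1.3) and ended near (2.7, 1.9).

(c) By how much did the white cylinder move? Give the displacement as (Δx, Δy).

(-3.2, 0.2)

The white cylinder was at about (4.9, 6.4) and moved to about (1.7, 6.6).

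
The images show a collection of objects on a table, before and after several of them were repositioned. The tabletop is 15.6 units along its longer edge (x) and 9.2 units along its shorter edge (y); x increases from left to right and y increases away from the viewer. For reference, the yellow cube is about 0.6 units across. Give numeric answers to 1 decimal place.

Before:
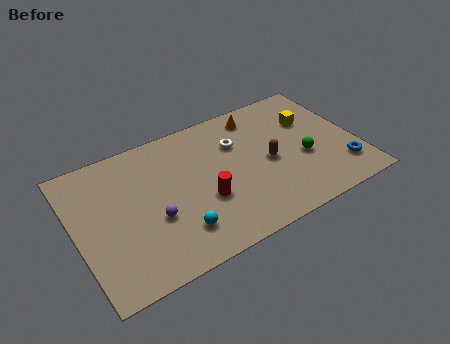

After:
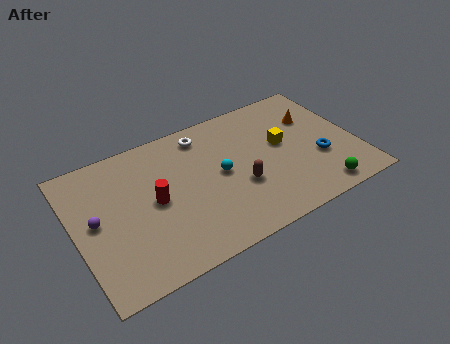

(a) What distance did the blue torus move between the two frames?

1.6

The blue torus moved from about (14.5, 2.1) to (13.4, 3.3), a distance of √(1.1² + 1.2²) ≈ 1.6.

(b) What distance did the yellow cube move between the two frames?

2.1

The yellow cube was near (13.4, 6.2) before and (11.6, 5.2) after, so it travelled √(1.8² + 1.0²) ≈ 2.1 units.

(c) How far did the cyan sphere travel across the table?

3.8

The cyan sphere was near (5.2, 2.1) before and (8.0, 4.7) after, so it travelled √(2.8² + 2.6²) ≈ 3.8 units.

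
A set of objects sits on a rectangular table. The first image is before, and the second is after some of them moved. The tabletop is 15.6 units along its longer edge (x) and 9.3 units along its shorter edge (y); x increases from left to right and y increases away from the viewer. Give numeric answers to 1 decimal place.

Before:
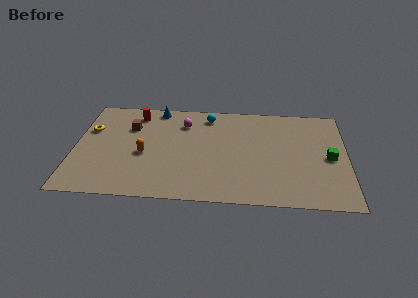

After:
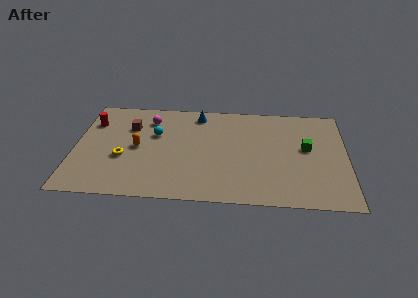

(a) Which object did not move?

the brown cube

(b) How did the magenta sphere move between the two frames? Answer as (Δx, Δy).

(-2.0, 0.2)

From the two frames, the magenta sphere sits at roughly (6.2, 7.1) before and (4.2, 7.3) after.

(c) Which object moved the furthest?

the cyan sphere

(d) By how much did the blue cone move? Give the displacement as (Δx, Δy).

(2.4, -0.4)

From the two frames, the blue cone sits at roughly (4.6, 8.4) before and (7.0, 8.0) after.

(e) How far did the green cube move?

1.5

The green cube was near (14.6, 4.4) before and (13.3, 5.2) after, so it travelled √(1.3² + 0.8²) ≈ 1.5 units.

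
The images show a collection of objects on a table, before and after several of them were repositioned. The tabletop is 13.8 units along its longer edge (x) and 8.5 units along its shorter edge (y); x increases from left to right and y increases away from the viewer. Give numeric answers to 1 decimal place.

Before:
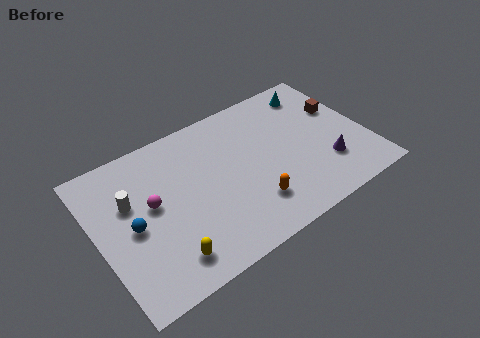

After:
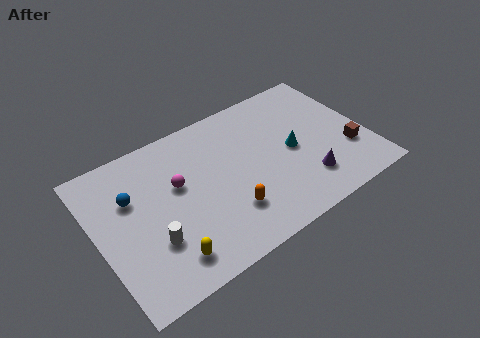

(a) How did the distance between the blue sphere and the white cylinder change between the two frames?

+1.6

They were about 1.4 units apart before and 3.0 after — 1.6 units further apart.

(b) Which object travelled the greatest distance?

the cyan cone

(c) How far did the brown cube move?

2.7

The brown cube moved from about (12.8, 5.4) to (12.7, 2.7), a distance of √(0.1² + 2.7²) ≈ 2.7.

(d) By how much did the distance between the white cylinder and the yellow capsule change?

-2.8

The distance was about 4.1 in the first image and 1.3 in the second, so they moved 2.8 units closer together.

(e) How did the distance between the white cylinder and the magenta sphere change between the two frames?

+1.7

The distance was about 1.2 in the first image and 2.9 in the second, so they moved 1.7 units further apart.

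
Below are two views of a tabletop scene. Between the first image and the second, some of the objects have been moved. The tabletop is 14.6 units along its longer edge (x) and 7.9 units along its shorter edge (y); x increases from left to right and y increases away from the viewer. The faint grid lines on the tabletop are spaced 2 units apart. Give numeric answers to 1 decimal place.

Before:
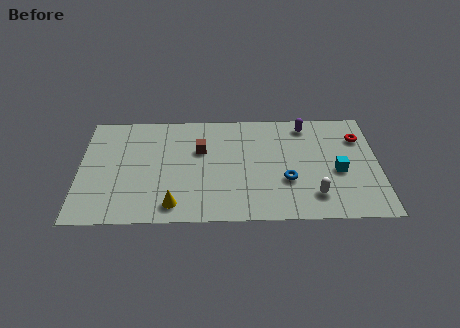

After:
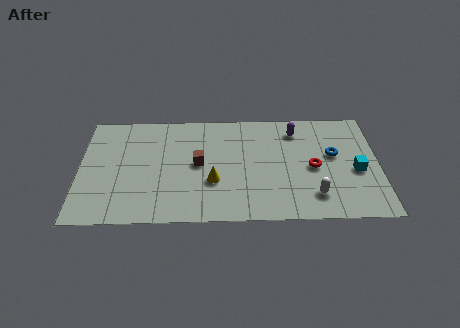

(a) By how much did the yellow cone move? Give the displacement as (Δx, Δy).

(1.9, 1.6)

The yellow cone started near (4.6, 1.2) and ended near (6.5, 2.8).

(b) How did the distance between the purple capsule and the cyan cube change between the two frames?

+0.5

The distance was about 3.7 in the first image and 4.2 in the second, so they moved 0.5 units further apart.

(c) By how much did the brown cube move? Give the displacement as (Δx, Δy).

(-0.1, -1.0)

The brown cube was at about (5.9, 5.1) and moved to about (5.8, 4.1).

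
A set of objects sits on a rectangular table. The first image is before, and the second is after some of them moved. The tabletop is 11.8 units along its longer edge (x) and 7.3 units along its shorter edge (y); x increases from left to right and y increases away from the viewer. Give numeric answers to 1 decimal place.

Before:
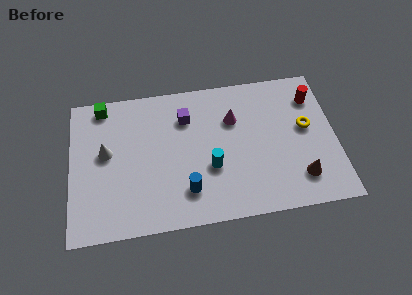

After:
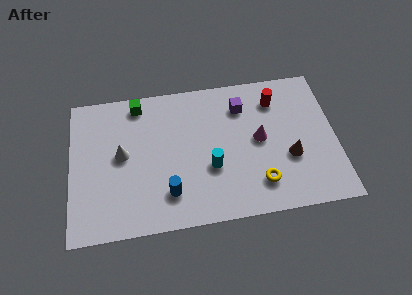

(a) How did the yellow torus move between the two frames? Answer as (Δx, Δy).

(-2.2, -2.5)

From the two frames, the yellow torus sits at roughly (10.5, 4.1) before and (8.3, 1.6) after.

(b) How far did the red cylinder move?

1.7

The red cylinder was near (10.9, 5.6) before and (9.2, 5.7) after, so it travelled √(1.7² + 0.1²) ≈ 1.7 units.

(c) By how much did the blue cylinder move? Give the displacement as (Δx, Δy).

(-0.8, 0.0)

From the two frames, the blue cylinder sits at roughly (5.1, 1.7) before and (4.3, 1.7) after.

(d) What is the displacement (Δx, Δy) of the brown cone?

(-0.4, 1.1)

The brown cone was at about (10.1, 1.6) and moved to about (9.7, 2.7).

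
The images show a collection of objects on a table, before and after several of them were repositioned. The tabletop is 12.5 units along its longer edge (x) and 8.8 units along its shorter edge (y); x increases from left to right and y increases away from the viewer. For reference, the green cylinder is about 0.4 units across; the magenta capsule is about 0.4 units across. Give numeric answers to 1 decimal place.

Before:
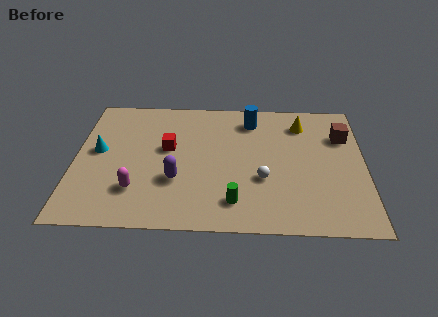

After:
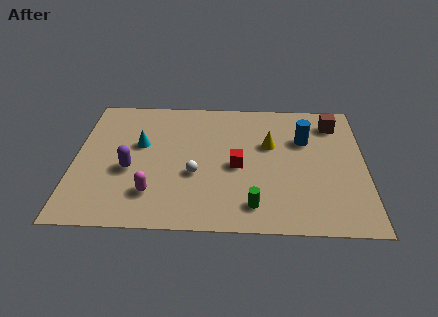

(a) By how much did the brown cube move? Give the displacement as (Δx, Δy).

(-0.4, 0.9)

The brown cube was at about (11.6, 6.2) and moved to about (11.2, 7.1).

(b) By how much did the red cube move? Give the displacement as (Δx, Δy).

(3.0, -1.1)

The red cube was at about (4.0, 5.1) and moved to about (7.0, 4.0).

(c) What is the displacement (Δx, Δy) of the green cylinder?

(0.8, -0.2)

The green cylinder started near (6.9, 1.7) and ended near (7.7, 1.5).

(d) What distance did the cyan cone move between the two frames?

1.9

The cyan cone moved from about (1.0, 4.8) to (2.8, 5.3), a distance of √(1.8² + 0.5²) ≈ 1.9.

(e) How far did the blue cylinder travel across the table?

2.6

The blue cylinder was near (7.6, 7.2) before and (9.9, 5.9) after, so it travelled √(2.3² + 1.3²) ≈ 2.6 units.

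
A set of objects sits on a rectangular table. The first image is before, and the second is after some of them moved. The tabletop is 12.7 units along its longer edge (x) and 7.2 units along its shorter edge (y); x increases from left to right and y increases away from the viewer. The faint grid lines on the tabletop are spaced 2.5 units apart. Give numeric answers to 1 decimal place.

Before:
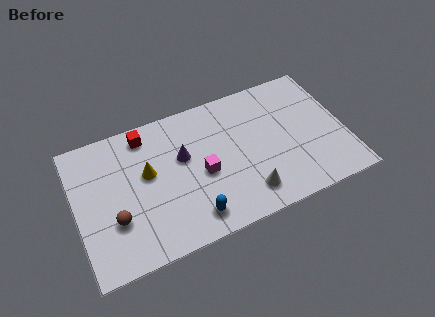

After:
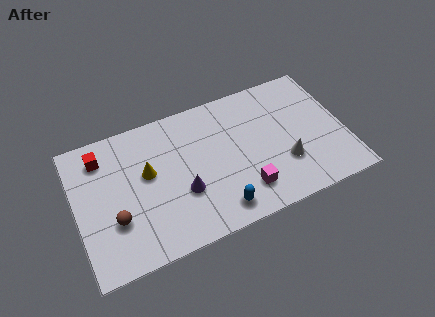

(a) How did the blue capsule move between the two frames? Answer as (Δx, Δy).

(1.2, -0.1)

The blue capsule was at about (5.2, 1.2) and moved to about (6.4, 1.1).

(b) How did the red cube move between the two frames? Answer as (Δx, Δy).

(-2.1, -0.4)

From the two frames, the red cube sits at roughly (3.5, 6.2) before and (1.4, 5.8) after.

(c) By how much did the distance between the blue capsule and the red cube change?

+1.6

The distance was about 5.3 in the first image and 6.9 in the second, so they moved 1.6 units further apart.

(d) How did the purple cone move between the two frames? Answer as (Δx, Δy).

(-0.2, -1.8)

From the two frames, the purple cone sits at roughly (5.1, 4.4) before and (4.9, 2.6) after.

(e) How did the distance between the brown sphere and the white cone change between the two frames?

+1.8

They were about 6.2 units apart before and 8.0 after — 1.8 units further apart.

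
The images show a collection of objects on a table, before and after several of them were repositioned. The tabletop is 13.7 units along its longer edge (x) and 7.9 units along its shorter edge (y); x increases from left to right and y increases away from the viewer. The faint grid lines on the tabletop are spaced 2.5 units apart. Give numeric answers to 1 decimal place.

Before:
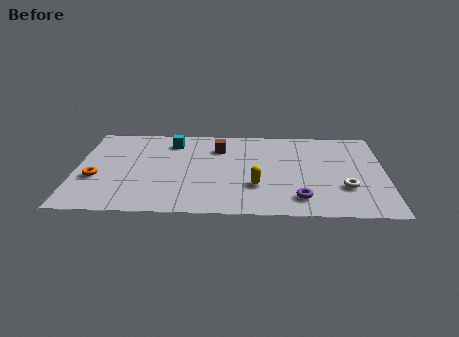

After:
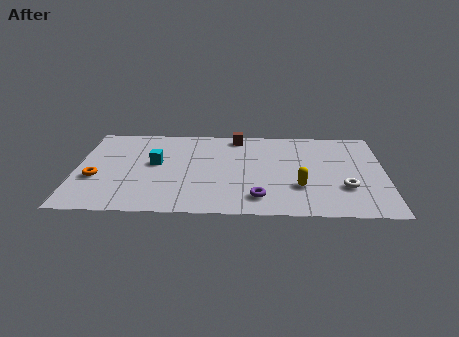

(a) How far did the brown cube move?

1.4

The brown cube moved from about (6.3, 5.9) to (7.1, 7.0), a distance of √(0.8² + 1.1²) ≈ 1.4.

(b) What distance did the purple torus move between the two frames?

1.8

The purple torus moved from about (9.9, 1.5) to (8.1, 1.5), a distance of √(1.8² + 0.0²) ≈ 1.8.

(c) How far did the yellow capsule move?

1.9

The yellow capsule was near (8.0, 2.5) before and (9.9, 2.5) after, so it travelled √(1.9² + 0.0²) ≈ 1.9 units.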